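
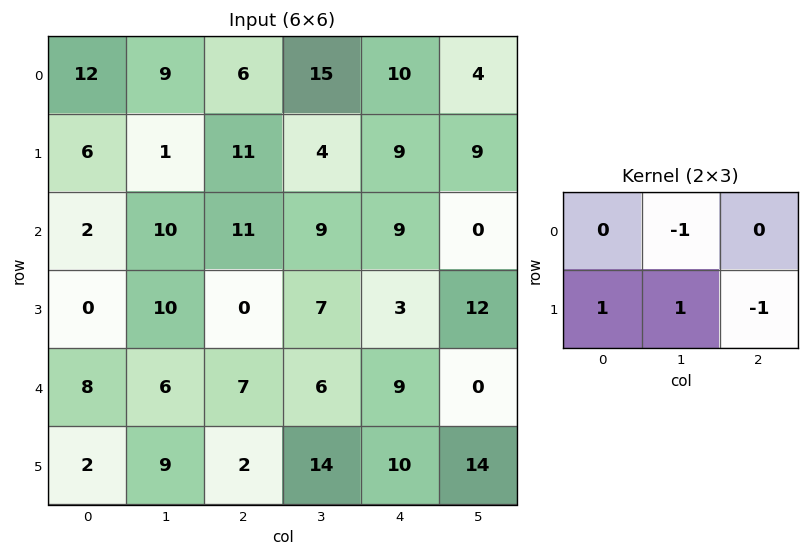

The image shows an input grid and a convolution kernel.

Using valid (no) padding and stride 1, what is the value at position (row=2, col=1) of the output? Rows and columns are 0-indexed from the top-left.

The receptive field on the input at this output position is [10 11 9 / 10 0 7]. Elementwise product with the kernel and sum: 11·-1 + 10·1 + 0·1 + 7·-1.

-8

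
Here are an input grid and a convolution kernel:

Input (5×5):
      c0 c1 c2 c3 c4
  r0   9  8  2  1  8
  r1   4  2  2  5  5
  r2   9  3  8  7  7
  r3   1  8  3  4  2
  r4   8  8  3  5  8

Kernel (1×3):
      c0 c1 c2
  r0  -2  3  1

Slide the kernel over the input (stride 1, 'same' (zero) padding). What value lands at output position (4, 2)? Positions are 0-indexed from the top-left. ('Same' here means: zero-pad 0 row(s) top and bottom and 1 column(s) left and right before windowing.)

-2

The receptive field on the zero-padded input at this output position is [8 3 5]. Elementwise product with the kernel and sum: 8·-2 + 3·3 + 5·1.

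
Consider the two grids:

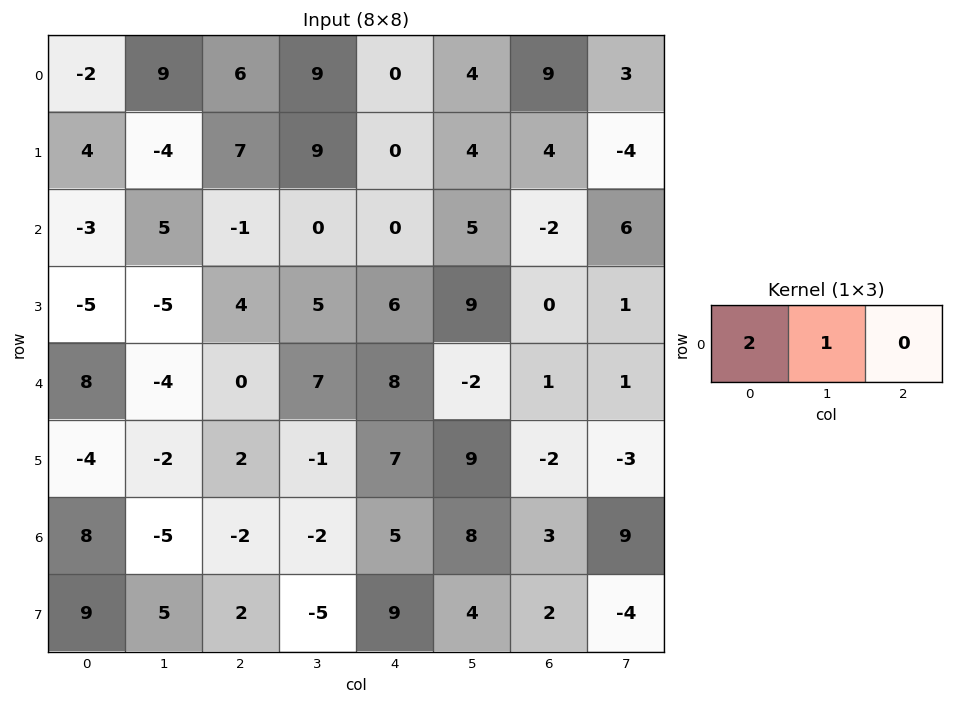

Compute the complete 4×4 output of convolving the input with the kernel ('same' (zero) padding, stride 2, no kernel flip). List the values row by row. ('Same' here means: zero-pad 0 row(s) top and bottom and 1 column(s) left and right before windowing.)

-2 24 18 17
-3 9 0 8
8 -8 22 -3
8 -12 1 19

Output[0,0]: The receptive field on the zero-padded input at this output position is [0 -2 9]. Elementwise product with the kernel and sum: 0·2 + -2·1.
Output[0,1]: The receptive field on the zero-padded input at this output position is [9 6 9]. Elementwise product with the kernel and sum: 9·2 + 6·1.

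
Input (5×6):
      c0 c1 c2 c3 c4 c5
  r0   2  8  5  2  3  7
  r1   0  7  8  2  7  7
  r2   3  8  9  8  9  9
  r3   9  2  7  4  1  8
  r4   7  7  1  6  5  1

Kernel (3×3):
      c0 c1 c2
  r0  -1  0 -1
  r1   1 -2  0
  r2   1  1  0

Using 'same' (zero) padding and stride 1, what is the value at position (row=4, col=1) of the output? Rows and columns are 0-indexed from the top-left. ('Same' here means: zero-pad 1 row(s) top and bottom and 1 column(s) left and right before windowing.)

-23

The receptive field on the zero-padded input at this output position is [9 2 7 / 7 7 1 / 0 0 0]. Elementwise product with the kernel and sum: 9·-1 + 7·-1 + 7·1 + 7·-2 + 0·1 + 0·1.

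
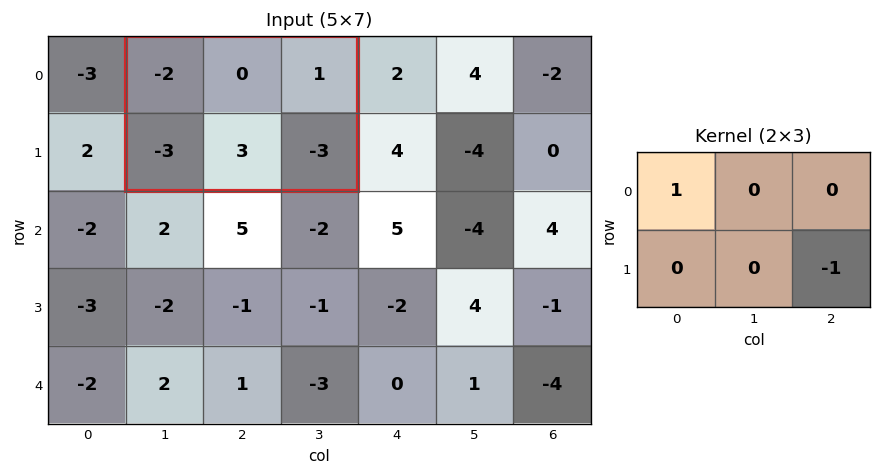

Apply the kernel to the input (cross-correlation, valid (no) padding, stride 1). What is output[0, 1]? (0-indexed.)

The receptive field on the input at this output position is [-2 0 1 / -3 3 -3]. Elementwise product with the kernel and sum: -2·1 + -3·-1.

1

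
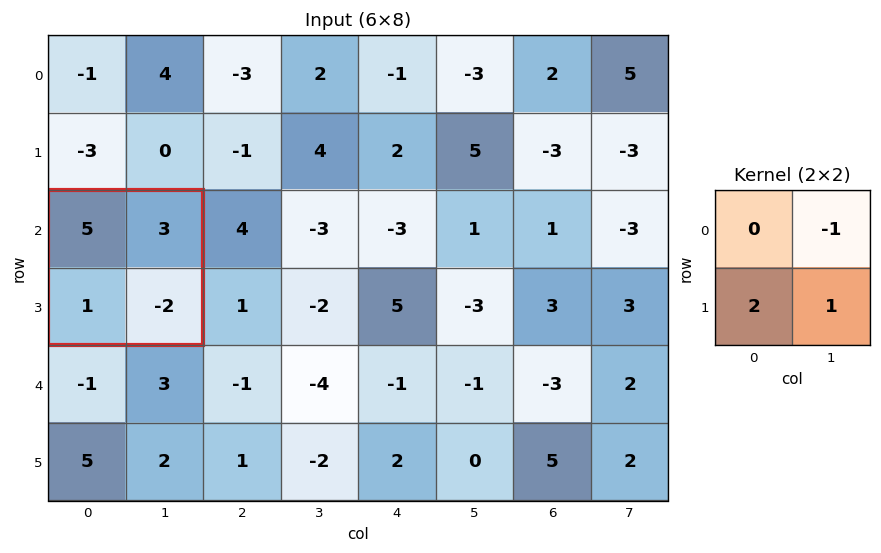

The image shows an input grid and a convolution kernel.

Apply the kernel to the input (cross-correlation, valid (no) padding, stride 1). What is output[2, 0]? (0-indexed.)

The receptive field on the input at this output position is [5 3 / 1 -2]. Elementwise product with the kernel and sum: 3·-1 + 1·2 + -2·1.

-3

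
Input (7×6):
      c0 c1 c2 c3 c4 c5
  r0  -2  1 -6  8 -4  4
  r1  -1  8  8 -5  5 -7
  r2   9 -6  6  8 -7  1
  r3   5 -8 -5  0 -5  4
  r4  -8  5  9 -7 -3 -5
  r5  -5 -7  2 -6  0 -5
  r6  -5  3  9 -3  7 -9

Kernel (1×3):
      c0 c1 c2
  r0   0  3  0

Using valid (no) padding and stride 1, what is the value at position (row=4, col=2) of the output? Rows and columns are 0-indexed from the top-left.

The receptive field on the input at this output position is [9 -7 -3]. Elementwise product with the kernel and sum: -7·3.

-21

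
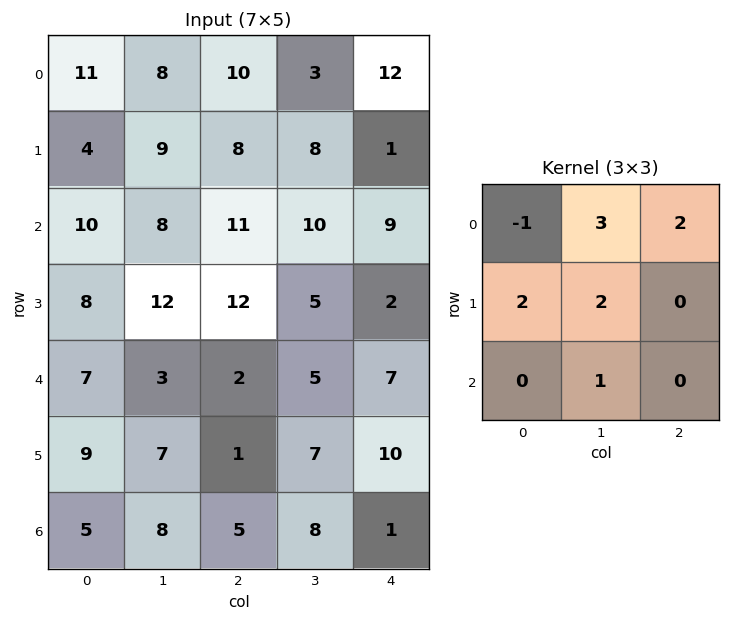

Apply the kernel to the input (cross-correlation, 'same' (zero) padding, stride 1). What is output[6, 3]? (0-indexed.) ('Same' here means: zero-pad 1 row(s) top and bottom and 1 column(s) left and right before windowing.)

66

The receptive field on the zero-padded input at this output position is [1 7 10 / 5 8 1 / 0 0 0]. Elementwise product with the kernel and sum: 1·-1 + 7·3 + 10·2 + 5·2 + 8·2 + 0·1.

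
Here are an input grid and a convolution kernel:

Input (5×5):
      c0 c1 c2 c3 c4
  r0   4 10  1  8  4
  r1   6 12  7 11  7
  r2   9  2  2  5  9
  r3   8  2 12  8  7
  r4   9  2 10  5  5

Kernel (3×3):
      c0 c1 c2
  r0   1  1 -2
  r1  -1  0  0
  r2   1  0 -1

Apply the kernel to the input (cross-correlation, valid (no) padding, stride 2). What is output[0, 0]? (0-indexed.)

13

The receptive field on the input at this output position is [4 10 1 / 6 12 7 / 9 2 2]. Elementwise product with the kernel and sum: 4·1 + 10·1 + 1·-2 + 6·-1 + 9·1 + 2·-1.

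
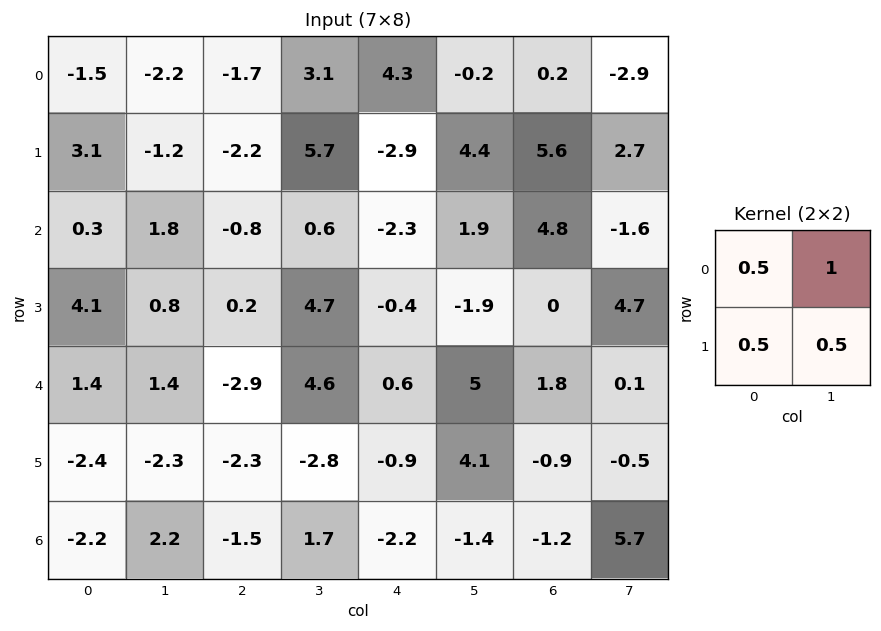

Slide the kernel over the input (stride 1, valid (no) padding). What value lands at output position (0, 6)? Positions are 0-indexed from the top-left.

1.35

The receptive field on the input at this output position is [0.2 -2.9 / 5.6 2.7]. Elementwise product with the kernel and sum: 0.2·0.5 + -2.9·1 + 5.6·0.5 + 2.7·0.5.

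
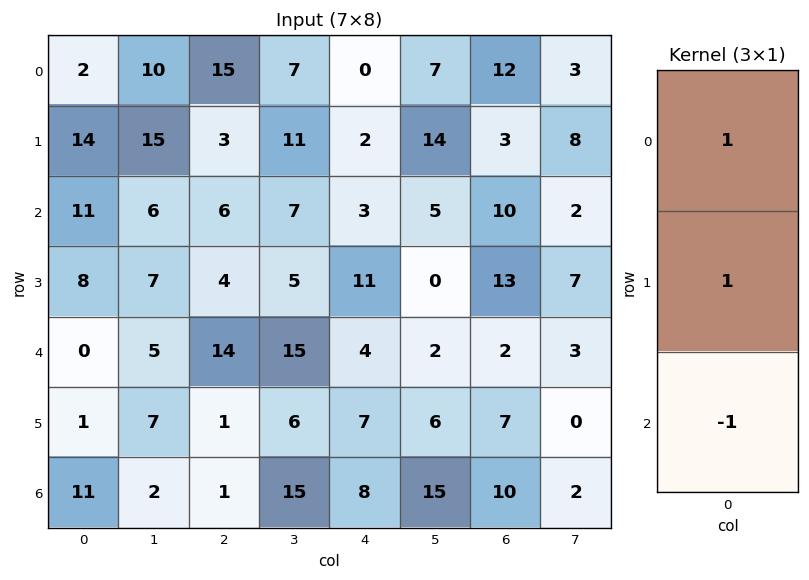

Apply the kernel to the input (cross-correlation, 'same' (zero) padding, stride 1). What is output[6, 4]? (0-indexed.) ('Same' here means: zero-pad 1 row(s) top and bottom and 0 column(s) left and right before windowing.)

15

The receptive field on the zero-padded input at this output position is [7 / 8 / 0]. Elementwise product with the kernel and sum: 7·1 + 8·1 + 0·-1.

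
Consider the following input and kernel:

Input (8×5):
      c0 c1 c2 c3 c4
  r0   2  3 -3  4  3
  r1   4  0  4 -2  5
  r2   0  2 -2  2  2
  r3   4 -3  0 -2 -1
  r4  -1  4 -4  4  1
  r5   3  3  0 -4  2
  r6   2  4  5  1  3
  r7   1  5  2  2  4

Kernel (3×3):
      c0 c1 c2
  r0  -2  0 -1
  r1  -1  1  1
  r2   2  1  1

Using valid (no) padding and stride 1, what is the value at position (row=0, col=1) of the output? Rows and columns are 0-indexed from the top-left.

The receptive field on the input at this output position is [3 -3 4 / 0 4 -2 / 2 -2 2]. Elementwise product with the kernel and sum: 3·-2 + 4·-1 + 0·-1 + 4·1 + -2·1 + 2·2 + -2·1 + 2·1.

-4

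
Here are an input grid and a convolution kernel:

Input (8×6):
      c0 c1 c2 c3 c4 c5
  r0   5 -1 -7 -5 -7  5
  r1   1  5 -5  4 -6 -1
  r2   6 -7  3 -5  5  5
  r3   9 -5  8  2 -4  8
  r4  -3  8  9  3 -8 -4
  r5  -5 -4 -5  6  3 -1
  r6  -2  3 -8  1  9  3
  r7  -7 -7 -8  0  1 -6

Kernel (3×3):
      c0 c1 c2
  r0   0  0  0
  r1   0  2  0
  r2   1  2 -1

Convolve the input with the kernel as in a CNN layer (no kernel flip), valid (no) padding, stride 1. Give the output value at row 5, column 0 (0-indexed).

-7

The receptive field on the input at this output position is [-5 -4 -5 / -2 3 -8 / -7 -7 -8]. Elementwise product with the kernel and sum: 3·2 + -7·1 + -7·2 + -8·-1.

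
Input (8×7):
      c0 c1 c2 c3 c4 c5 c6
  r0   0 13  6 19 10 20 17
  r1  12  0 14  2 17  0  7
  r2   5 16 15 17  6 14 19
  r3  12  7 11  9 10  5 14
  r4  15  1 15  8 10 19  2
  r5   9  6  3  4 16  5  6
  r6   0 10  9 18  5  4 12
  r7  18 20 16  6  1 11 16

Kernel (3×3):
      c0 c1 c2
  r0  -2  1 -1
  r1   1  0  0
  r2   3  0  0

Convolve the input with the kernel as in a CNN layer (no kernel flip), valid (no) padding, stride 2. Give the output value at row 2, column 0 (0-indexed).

-35

The receptive field on the input at this output position is [15 1 15 / 9 6 3 / 0 10 9]. Elementwise product with the kernel and sum: 15·-2 + 1·1 + 15·-1 + 9·1 + 0·3.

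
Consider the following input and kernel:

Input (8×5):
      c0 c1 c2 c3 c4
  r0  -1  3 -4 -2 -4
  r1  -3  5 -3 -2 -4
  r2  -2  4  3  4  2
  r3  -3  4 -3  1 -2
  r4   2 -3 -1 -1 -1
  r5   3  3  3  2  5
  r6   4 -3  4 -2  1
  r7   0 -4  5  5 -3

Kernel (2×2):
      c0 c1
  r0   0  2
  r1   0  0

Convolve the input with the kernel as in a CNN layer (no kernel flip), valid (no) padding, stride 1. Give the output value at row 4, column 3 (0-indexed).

The receptive field on the input at this output position is [-1 -1 / 2 5]. Elementwise product with the kernel and sum: -1·2.

-2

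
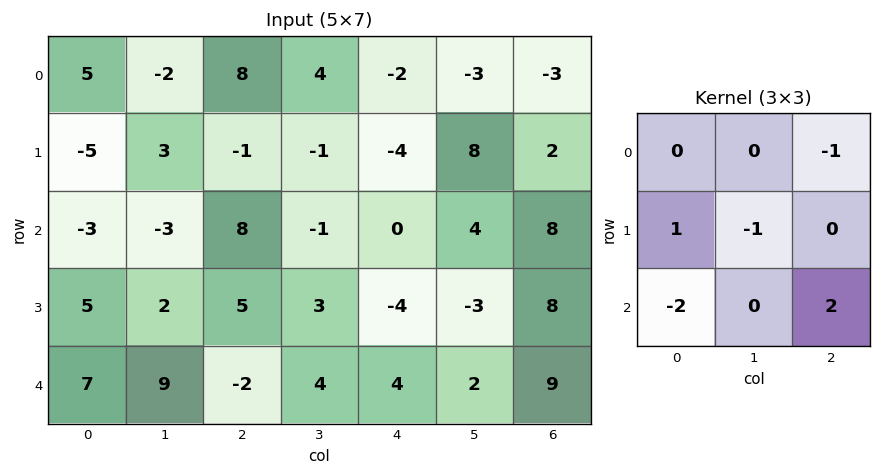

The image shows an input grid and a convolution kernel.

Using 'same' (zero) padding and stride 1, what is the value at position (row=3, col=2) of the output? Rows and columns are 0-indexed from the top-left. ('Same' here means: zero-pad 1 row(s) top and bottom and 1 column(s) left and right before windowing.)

The receptive field on the zero-padded input at this output position is [-3 8 -1 / 2 5 3 / 9 -2 4]. Elementwise product with the kernel and sum: -1·-1 + 2·1 + 5·-1 + 9·-2 + 4·2.

-12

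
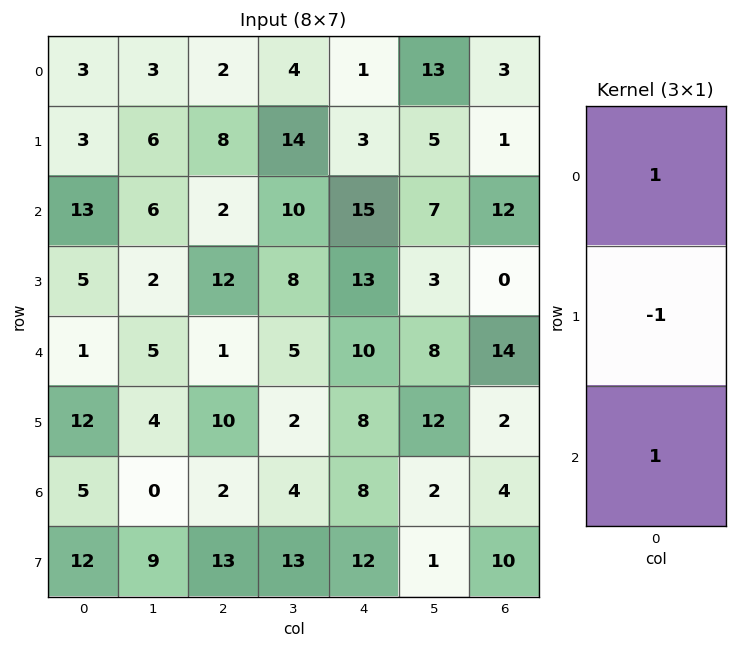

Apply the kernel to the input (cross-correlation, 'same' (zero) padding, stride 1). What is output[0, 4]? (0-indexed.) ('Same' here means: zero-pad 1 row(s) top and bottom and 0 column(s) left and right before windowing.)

2

The receptive field on the zero-padded input at this output position is [0 / 1 / 3]. Elementwise product with the kernel and sum: 0·1 + 1·-1 + 3·1.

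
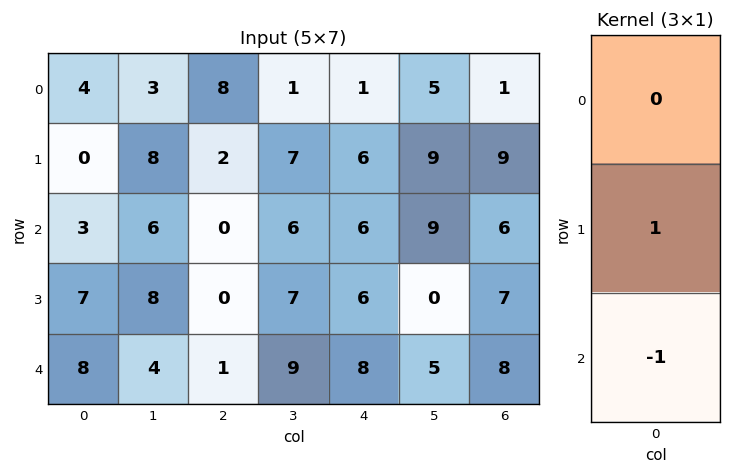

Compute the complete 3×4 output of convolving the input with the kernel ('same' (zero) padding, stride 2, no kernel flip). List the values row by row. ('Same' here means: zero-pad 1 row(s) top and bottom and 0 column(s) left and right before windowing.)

4 6 -5 -8
-4 0 0 -1
8 1 8 8

Output[0,0]: The receptive field on the zero-padded input at this output position is [0 / 4 / 0]. Elementwise product with the kernel and sum: 4·1 + 0·-1.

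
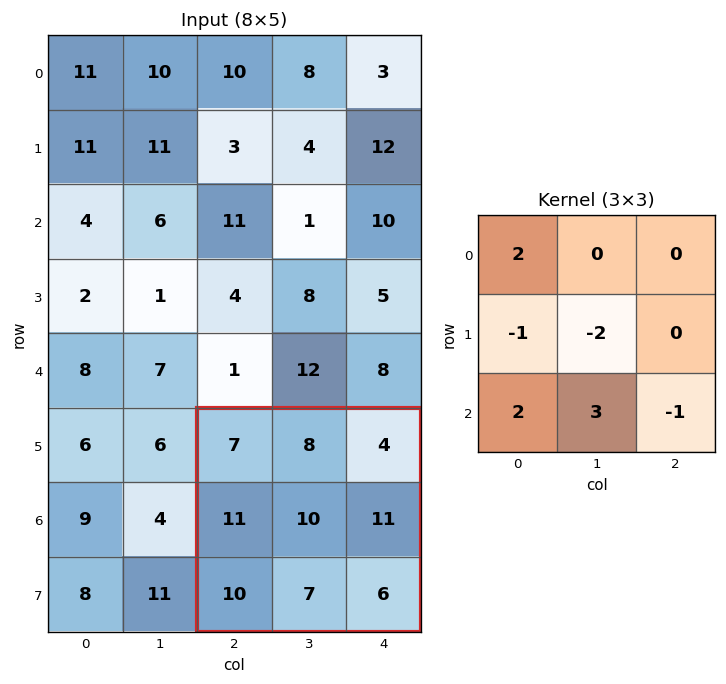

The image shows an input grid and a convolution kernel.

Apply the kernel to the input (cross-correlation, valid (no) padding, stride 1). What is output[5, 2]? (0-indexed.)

The receptive field on the input at this output position is [7 8 4 / 11 10 11 / 10 7 6]. Elementwise product with the kernel and sum: 7·2 + 11·-1 + 10·-2 + 10·2 + 7·3 + 6·-1.

18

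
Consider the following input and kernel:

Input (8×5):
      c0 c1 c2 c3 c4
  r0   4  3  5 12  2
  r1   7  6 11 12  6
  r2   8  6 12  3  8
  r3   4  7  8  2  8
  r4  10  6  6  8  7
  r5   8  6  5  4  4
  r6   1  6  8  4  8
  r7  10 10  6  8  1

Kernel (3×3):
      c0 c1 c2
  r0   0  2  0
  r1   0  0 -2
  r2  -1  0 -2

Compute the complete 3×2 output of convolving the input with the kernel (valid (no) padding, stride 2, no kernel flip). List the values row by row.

-48 -16
-26 -30
-15 -16

Output[0,0]: The receptive field on the input at this output position is [4 3 5 / 7 6 11 / 8 6 12]. Elementwise product with the kernel and sum: 3·2 + 11·-2 + 8·-1 + 12·-2.
Output[0,1]: The receptive field on the input at this output position is [5 12 2 / 11 12 6 / 12 3 8]. Elementwise product with the kernel and sum: 12·2 + 6·-2 + 12·-1 + 8·-2.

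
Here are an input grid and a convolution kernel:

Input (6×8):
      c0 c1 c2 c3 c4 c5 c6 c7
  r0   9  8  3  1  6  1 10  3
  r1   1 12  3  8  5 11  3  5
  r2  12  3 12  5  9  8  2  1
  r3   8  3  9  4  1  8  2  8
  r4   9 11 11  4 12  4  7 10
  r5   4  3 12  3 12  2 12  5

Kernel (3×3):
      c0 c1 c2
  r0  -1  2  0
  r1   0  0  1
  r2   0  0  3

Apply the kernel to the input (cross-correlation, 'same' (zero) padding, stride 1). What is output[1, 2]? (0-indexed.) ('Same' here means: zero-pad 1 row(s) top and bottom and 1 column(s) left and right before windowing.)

21

The receptive field on the zero-padded input at this output position is [8 3 1 / 12 3 8 / 3 12 5]. Elementwise product with the kernel and sum: 8·-1 + 3·2 + 8·1 + 5·3.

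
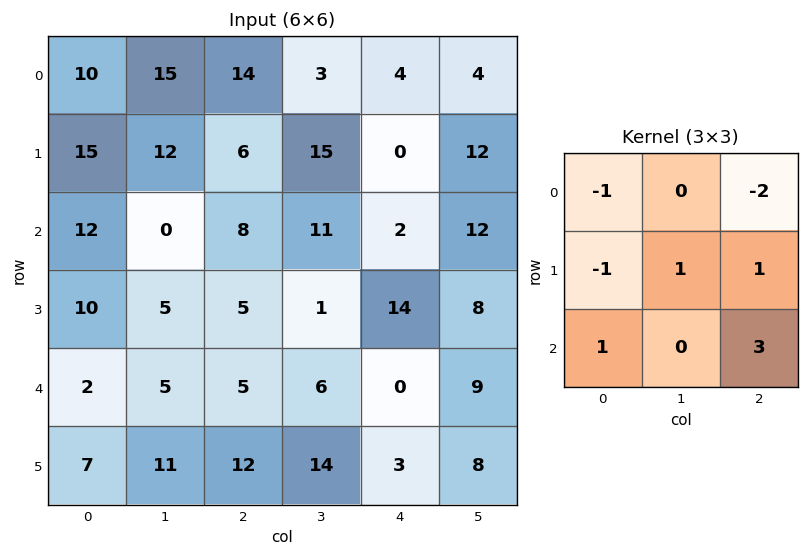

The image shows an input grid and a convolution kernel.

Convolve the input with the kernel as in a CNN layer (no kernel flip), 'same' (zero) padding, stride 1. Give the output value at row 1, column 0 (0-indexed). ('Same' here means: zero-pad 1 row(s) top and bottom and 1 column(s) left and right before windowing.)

-3

The receptive field on the zero-padded input at this output position is [0 10 15 / 0 15 12 / 0 12 0]. Elementwise product with the kernel and sum: 0·-1 + 15·-2 + 0·-1 + 15·1 + 12·1 + 0·1 + 0·3.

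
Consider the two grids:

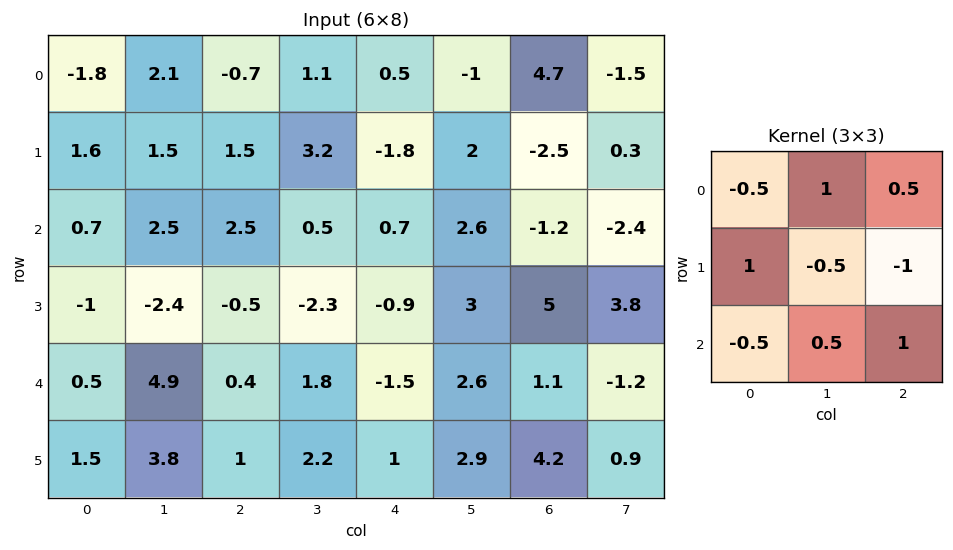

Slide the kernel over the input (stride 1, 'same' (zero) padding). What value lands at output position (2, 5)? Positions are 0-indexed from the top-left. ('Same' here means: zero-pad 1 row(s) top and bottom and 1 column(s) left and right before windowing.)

9.2

The receptive field on the zero-padded input at this output position is [-1.8 2 -2.5 / 0.7 2.6 -1.2 / -0.9 3 5]. Elementwise product with the kernel and sum: -1.8·-0.5 + 2·1 + -2.5·0.5 + 0.7·1 + 2.6·-0.5 + -1.2·-1 + -0.9·-0.5 + 3·0.5 + 5·1.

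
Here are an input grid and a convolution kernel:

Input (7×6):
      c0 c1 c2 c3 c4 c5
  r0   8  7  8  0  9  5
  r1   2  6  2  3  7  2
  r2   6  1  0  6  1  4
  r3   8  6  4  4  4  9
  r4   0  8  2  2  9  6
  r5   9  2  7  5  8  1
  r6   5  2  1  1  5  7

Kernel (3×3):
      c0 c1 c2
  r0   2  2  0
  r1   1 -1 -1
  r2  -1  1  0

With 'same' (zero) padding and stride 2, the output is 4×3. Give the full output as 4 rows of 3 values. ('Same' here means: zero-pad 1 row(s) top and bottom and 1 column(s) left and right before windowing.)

Output[0,0]: The receptive field on the zero-padded input at this output position is [0 0 0 / 0 8 7 / 0 2 6]. Elementwise product with the kernel and sum: 0·2 + 0·2 + 0·1 + 8·-1 + 7·-1 + 0·-1 + 2·1.

-13 -5 -10
5 9 21
17 29 6
11 18 15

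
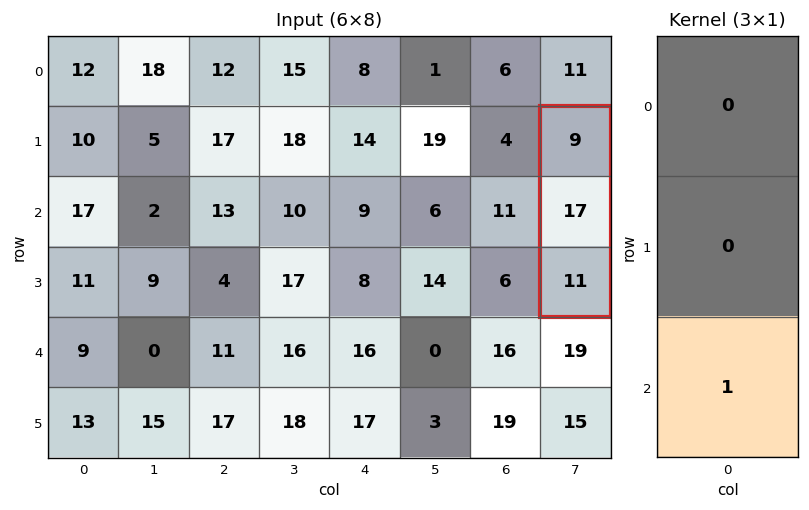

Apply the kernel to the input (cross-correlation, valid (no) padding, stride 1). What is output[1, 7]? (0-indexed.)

The receptive field on the input at this output position is [9 / 17 / 11]. Elementwise product with the kernel and sum: 11·1.

11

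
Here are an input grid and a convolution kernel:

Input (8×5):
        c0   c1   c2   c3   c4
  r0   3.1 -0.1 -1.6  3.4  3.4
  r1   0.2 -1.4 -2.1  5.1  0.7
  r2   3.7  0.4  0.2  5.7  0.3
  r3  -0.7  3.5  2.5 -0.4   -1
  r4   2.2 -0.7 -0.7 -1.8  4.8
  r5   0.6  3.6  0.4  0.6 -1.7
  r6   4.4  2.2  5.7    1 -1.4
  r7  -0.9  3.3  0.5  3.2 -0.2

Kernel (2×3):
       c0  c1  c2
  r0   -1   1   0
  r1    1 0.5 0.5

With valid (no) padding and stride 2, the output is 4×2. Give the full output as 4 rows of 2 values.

Output[0,0]: The receptive field on the input at this output position is [3.1 -0.1 -1.6 / 0.2 -1.4 -2.1]. Elementwise product with the kernel and sum: 3.1·-1 + -0.1·1 + 0.2·1 + -1.4·0.5 + -2.1·0.5.

-4.75 5.8
-1 7.3
-0.3 -1.25
-1.2 -2.7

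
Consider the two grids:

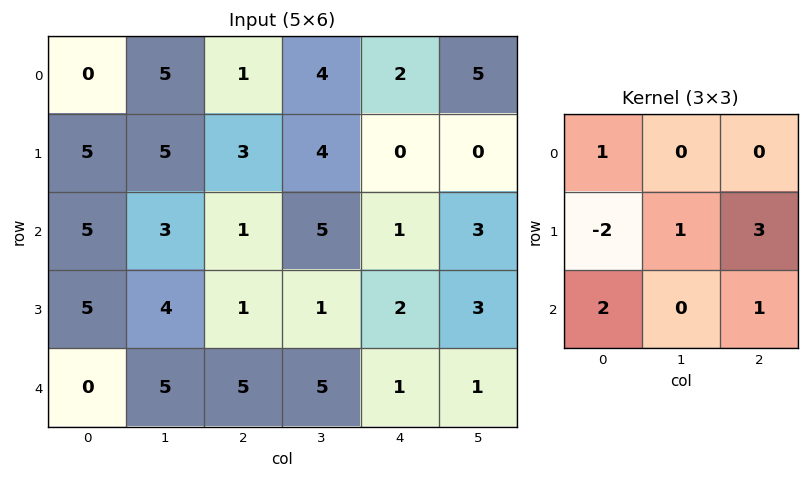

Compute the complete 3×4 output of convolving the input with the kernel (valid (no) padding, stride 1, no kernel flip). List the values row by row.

15 21 2 9
12 24 13 9
7 14 17 25

Output[0,0]: The receptive field on the input at this output position is [0 5 1 / 5 5 3 / 5 3 1]. Elementwise product with the kernel and sum: 0·1 + 5·-2 + 5·1 + 3·3 + 5·2 + 1·1.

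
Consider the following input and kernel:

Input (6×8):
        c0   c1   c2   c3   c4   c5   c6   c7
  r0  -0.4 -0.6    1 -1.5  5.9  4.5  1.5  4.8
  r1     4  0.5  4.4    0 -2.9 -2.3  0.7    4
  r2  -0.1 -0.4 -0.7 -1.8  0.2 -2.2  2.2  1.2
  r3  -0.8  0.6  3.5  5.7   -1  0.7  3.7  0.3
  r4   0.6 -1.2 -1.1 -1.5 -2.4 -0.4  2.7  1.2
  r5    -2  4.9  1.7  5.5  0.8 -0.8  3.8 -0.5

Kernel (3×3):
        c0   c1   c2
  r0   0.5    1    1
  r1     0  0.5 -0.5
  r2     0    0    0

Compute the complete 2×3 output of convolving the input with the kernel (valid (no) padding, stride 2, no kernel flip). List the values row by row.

-1.75 6.35 7.45
-2.6 1.4 -1.4

Output[0,0]: The receptive field on the input at this output position is [-0.4 -0.6 1 / 4 0.5 4.4 / -0.1 -0.4 -0.7]. Elementwise product with the kernel and sum: -0.4·0.5 + -0.6·1 + 1·1 + 0.5·0.5 + 4.4·-0.5.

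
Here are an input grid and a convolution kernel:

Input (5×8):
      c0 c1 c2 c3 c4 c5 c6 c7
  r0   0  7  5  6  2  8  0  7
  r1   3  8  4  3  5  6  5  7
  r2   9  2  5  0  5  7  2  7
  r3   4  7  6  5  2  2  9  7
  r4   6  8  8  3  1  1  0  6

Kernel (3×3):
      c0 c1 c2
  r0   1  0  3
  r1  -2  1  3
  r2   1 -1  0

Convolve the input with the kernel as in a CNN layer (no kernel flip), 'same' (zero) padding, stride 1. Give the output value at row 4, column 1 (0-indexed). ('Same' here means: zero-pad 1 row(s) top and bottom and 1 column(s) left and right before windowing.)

The receptive field on the zero-padded input at this output position is [4 7 6 / 6 8 8 / 0 0 0]. Elementwise product with the kernel and sum: 4·1 + 6·3 + 6·-2 + 8·1 + 8·3 + 0·1 + 0·-1.

42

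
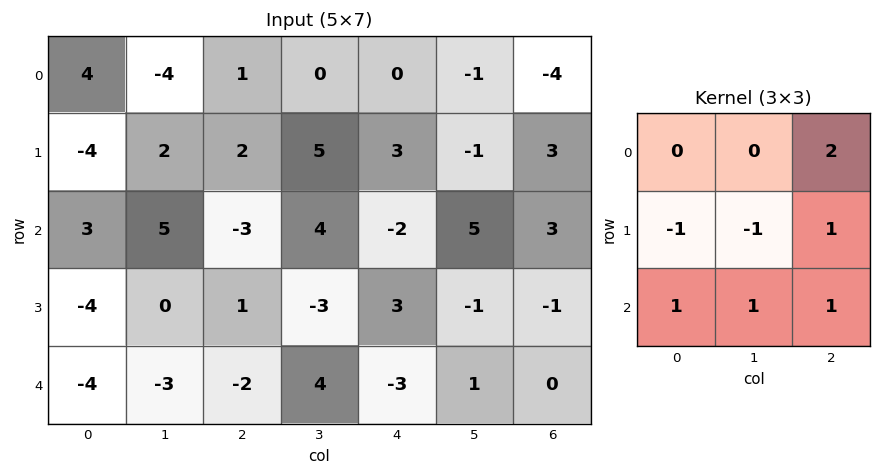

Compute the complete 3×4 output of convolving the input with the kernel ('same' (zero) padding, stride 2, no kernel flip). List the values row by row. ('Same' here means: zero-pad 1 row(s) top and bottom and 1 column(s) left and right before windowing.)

-10 12 6 7
2 10 0 -10
1 3 -2 -1

Output[0,0]: The receptive field on the zero-padded input at this output position is [0 0 0 / 0 4 -4 / 0 -4 2]. Elementwise product with the kernel and sum: 0·2 + 0·-1 + 4·-1 + -4·1 + 0·1 + -4·1 + 2·1.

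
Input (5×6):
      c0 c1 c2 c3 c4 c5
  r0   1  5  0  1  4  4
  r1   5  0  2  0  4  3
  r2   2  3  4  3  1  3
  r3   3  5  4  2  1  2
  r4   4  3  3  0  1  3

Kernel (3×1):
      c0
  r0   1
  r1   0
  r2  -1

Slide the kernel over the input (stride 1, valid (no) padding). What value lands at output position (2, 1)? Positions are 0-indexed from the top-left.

The receptive field on the input at this output position is [3 / 5 / 3]. Elementwise product with the kernel and sum: 3·1 + 3·-1.

0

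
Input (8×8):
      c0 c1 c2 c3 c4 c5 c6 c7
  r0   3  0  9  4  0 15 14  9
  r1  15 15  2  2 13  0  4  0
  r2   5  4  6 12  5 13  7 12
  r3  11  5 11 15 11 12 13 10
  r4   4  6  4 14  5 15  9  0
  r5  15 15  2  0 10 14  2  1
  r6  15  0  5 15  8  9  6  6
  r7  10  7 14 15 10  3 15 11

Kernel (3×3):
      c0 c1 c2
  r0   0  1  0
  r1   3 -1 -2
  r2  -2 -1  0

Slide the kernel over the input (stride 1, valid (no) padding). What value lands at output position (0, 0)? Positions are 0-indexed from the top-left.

12

The receptive field on the input at this output position is [3 0 9 / 15 15 2 / 5 4 6]. Elementwise product with the kernel and sum: 0·1 + 15·3 + 15·-1 + 2·-2 + 5·-2 + 4·-1.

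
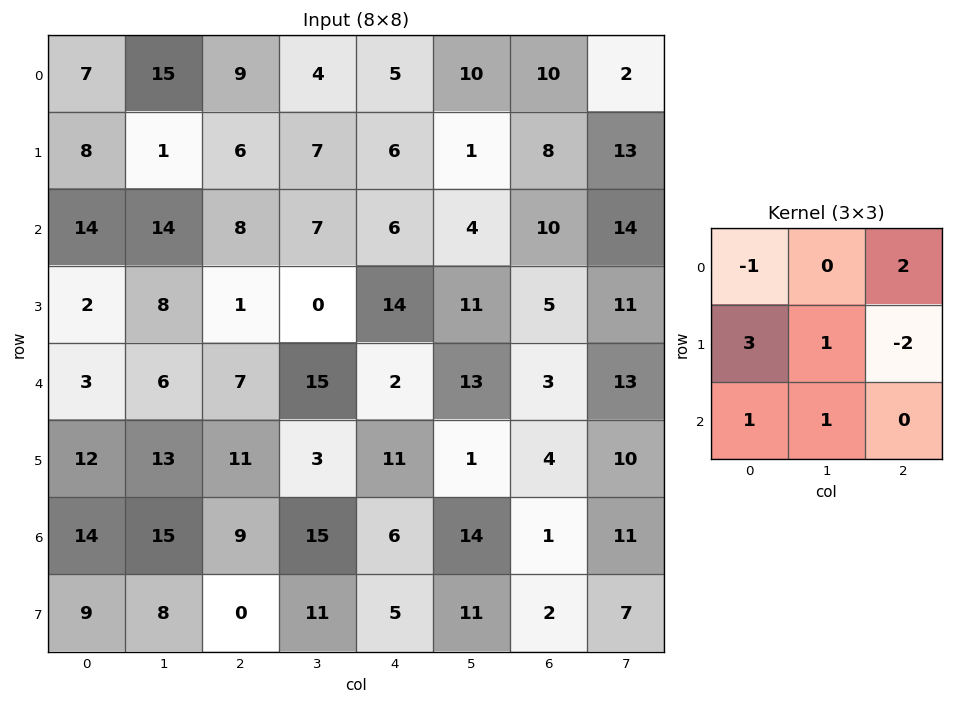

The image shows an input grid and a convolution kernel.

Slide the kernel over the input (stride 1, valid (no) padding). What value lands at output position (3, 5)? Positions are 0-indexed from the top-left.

32

The receptive field on the input at this output position is [11 5 11 / 13 3 13 / 1 4 10]. Elementwise product with the kernel and sum: 11·-1 + 11·2 + 13·3 + 3·1 + 13·-2 + 1·1 + 4·1.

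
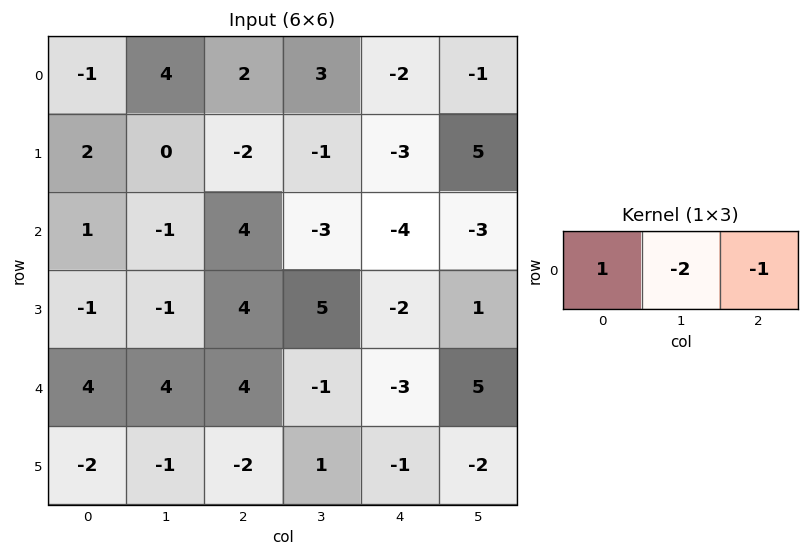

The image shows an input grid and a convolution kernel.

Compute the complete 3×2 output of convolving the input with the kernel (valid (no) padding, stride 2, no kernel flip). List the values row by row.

Output[0,0]: The receptive field on the input at this output position is [-1 4 2]. Elementwise product with the kernel and sum: -1·1 + 4·-2 + 2·-1.

-11 -2
-1 14
-8 9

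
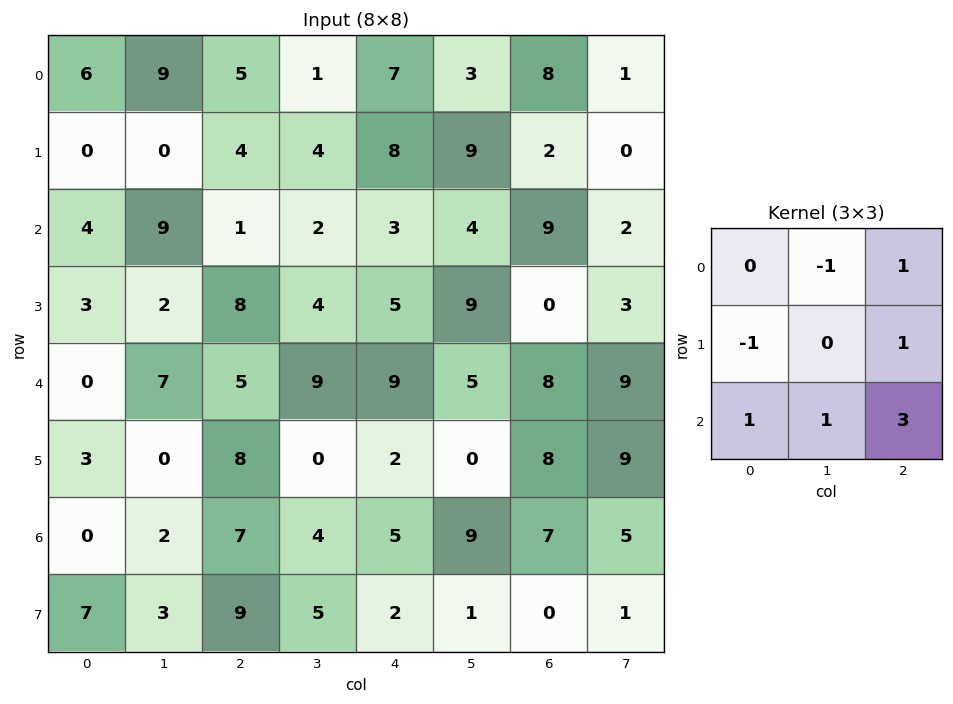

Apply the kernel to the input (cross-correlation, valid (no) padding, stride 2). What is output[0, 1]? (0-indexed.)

The receptive field on the input at this output position is [5 1 7 / 4 4 8 / 1 2 3]. Elementwise product with the kernel and sum: 1·-1 + 7·1 + 4·-1 + 8·1 + 1·1 + 2·1 + 3·3.

22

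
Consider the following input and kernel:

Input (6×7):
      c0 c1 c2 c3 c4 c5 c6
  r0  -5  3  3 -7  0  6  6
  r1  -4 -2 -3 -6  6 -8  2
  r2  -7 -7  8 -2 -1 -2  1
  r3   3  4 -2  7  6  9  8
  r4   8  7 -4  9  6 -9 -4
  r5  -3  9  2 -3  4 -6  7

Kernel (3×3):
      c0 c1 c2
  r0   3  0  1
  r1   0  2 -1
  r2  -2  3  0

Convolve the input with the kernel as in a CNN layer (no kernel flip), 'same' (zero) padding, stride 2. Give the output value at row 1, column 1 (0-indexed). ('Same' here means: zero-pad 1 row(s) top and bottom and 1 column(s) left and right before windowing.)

-8

The receptive field on the zero-padded input at this output position is [-2 -3 -6 / -7 8 -2 / 4 -2 7]. Elementwise product with the kernel and sum: -2·3 + -6·1 + 8·2 + -2·-1 + 4·-2 + -2·3.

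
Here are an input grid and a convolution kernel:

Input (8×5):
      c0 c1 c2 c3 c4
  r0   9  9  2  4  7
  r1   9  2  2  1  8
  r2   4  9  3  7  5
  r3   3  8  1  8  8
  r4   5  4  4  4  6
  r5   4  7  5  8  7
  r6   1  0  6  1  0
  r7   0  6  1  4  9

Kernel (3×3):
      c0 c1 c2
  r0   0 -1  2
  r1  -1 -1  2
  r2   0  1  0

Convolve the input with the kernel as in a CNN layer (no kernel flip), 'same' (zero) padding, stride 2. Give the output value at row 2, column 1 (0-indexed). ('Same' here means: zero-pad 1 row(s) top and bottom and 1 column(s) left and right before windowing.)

20

The receptive field on the zero-padded input at this output position is [8 1 8 / 4 4 4 / 7 5 8]. Elementwise product with the kernel and sum: 1·-1 + 8·2 + 4·-1 + 4·-1 + 4·2 + 5·1.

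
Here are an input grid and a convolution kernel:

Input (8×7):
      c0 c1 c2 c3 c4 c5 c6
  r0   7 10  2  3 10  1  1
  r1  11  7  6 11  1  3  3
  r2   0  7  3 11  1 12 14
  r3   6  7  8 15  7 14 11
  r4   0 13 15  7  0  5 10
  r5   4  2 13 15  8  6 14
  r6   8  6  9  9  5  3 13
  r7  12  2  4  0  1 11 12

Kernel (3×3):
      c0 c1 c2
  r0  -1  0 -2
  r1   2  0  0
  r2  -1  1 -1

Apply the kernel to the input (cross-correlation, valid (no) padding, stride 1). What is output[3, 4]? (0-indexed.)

The receptive field on the input at this output position is [7 14 11 / 0 5 10 / 8 6 14]. Elementwise product with the kernel and sum: 7·-1 + 11·-2 + 0·2 + 8·-1 + 6·1 + 14·-1.

-45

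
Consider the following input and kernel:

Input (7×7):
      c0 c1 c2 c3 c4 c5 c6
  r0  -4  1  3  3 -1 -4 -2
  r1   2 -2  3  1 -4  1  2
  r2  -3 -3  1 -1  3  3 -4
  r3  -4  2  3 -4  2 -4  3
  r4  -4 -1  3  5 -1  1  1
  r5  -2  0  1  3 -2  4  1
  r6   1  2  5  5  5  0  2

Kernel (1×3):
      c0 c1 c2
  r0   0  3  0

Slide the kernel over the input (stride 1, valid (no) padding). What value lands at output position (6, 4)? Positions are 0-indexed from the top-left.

The receptive field on the input at this output position is [5 0 2]. Elementwise product with the kernel and sum: 0·3.

0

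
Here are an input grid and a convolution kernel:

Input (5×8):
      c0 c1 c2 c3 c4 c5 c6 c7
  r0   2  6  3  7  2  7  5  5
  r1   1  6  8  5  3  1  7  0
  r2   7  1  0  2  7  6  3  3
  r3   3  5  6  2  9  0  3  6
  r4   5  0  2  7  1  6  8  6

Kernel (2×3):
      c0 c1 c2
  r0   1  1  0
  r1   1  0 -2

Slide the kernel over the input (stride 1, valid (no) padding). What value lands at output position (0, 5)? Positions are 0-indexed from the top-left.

13

The receptive field on the input at this output position is [7 5 5 / 1 7 0]. Elementwise product with the kernel and sum: 7·1 + 5·1 + 1·1 + 0·-2.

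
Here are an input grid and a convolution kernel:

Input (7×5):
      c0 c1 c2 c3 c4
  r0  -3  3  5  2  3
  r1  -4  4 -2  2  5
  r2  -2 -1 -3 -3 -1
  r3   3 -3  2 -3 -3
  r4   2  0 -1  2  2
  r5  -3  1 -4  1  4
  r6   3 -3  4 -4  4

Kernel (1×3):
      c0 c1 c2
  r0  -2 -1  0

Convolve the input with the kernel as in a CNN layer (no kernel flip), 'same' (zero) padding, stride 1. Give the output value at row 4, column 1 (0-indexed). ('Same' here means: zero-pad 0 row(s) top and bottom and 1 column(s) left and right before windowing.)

-4

The receptive field on the zero-padded input at this output position is [2 0 -1]. Elementwise product with the kernel and sum: 2·-2 + 0·-1.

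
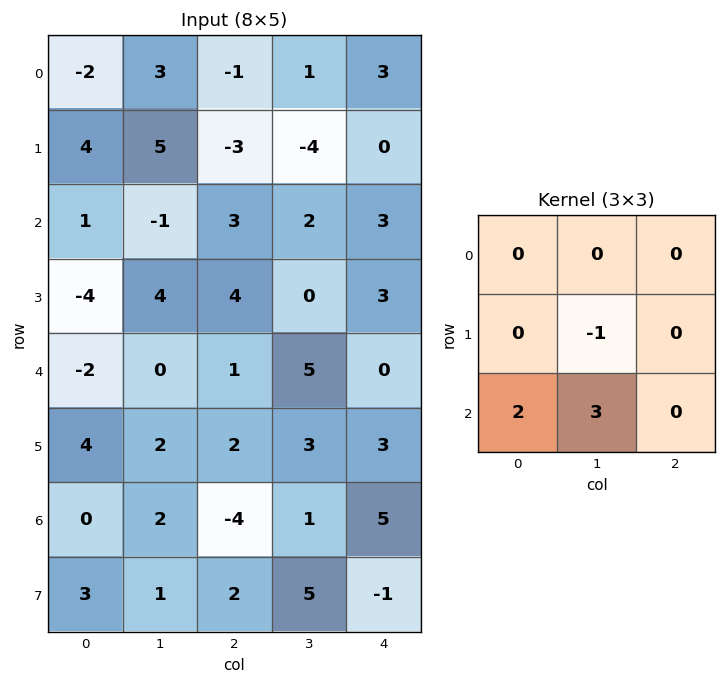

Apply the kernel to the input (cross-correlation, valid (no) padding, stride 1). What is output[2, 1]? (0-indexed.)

-1

The receptive field on the input at this output position is [-1 3 2 / 4 4 0 / 0 1 5]. Elementwise product with the kernel and sum: 4·-1 + 0·2 + 1·3.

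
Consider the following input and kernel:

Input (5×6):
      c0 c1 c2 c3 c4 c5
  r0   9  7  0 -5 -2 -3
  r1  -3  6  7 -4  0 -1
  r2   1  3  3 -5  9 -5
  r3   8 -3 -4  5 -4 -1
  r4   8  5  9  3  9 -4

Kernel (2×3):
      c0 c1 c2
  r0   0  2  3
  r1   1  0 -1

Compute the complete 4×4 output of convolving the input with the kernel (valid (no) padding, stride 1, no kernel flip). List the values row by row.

4 -5 -9 -16
31 10 -14 -3
27 -17 17 9
-19 9 -2 -4

Output[0,0]: The receptive field on the input at this output position is [9 7 0 / -3 6 7]. Elementwise product with the kernel and sum: 7·2 + 0·3 + -3·1 + 7·-1.
Output[0,1]: The receptive field on the input at this output position is [7 0 -5 / 6 7 -4]. Elementwise product with the kernel and sum: 0·2 + -5·3 + 6·1 + -4·-1.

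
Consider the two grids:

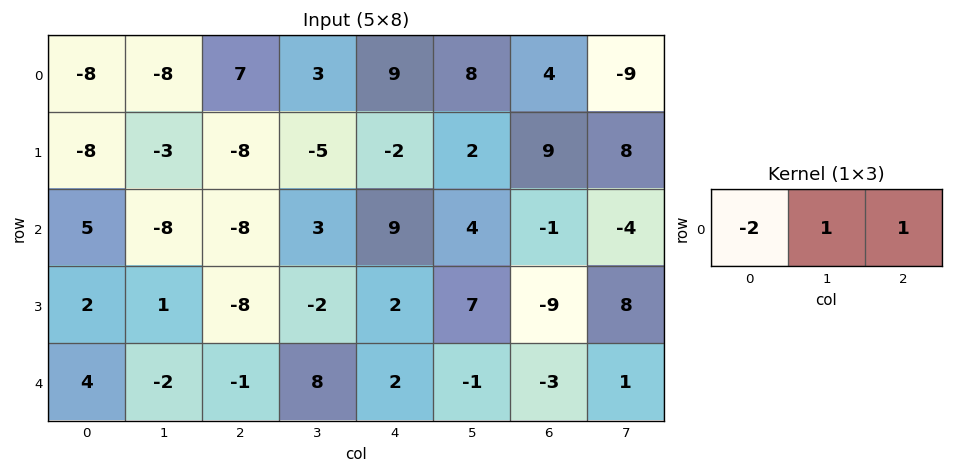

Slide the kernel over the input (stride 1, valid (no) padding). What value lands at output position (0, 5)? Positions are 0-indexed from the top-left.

The receptive field on the input at this output position is [8 4 -9]. Elementwise product with the kernel and sum: 8·-2 + 4·1 + -9·1.

-21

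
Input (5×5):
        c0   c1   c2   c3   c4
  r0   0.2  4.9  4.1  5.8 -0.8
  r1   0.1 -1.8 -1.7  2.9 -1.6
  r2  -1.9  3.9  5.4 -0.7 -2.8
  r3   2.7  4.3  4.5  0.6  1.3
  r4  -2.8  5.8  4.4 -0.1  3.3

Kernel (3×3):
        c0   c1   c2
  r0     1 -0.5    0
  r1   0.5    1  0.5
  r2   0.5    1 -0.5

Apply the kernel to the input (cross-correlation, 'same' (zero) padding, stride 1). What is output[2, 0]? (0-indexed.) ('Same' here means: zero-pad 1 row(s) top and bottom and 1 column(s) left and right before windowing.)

The receptive field on the zero-padded input at this output position is [0 0.1 -1.8 / 0 -1.9 3.9 / 0 2.7 4.3]. Elementwise product with the kernel and sum: 0·1 + 0.1·-0.5 + 0·0.5 + -1.9·1 + 3.9·0.5 + 0·0.5 + 2.7·1 + 4.3·-0.5.

0.55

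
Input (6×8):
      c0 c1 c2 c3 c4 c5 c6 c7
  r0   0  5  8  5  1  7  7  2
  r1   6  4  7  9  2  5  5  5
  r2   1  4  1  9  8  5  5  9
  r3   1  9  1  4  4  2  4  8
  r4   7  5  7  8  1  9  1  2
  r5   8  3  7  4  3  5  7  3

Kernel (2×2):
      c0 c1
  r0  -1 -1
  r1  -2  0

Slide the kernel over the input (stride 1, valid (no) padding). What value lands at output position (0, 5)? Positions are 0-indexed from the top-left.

-24

The receptive field on the input at this output position is [7 7 / 5 5]. Elementwise product with the kernel and sum: 7·-1 + 7·-1 + 5·-2.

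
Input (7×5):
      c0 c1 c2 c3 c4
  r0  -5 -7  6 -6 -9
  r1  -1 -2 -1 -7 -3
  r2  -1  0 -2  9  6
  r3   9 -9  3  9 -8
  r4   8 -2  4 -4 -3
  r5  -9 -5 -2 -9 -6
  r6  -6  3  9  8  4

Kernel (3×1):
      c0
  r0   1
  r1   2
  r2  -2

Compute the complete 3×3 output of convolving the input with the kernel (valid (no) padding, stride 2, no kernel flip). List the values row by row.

Output[0,0]: The receptive field on the input at this output position is [-5 / -1 / -1]. Elementwise product with the kernel and sum: -5·1 + -1·2 + -1·-2.

-5 8 -27
1 -4 -4
2 -18 -23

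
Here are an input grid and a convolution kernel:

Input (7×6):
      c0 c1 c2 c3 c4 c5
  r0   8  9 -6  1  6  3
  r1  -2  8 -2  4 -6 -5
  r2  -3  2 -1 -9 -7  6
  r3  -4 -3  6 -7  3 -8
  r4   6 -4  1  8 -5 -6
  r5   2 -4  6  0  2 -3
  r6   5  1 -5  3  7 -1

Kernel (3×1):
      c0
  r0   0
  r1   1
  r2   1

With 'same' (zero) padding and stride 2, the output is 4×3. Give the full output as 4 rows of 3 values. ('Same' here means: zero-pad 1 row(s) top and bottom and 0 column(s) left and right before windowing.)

6 -8 0
-7 5 -4
8 7 -3
5 -5 7

Output[0,0]: The receptive field on the zero-padded input at this output position is [0 / 8 / -2]. Elementwise product with the kernel and sum: 8·1 + -2·1.
Output[0,1]: The receptive field on the zero-padded input at this output position is [0 / -6 / -2]. Elementwise product with the kernel and sum: -6·1 + -2·1.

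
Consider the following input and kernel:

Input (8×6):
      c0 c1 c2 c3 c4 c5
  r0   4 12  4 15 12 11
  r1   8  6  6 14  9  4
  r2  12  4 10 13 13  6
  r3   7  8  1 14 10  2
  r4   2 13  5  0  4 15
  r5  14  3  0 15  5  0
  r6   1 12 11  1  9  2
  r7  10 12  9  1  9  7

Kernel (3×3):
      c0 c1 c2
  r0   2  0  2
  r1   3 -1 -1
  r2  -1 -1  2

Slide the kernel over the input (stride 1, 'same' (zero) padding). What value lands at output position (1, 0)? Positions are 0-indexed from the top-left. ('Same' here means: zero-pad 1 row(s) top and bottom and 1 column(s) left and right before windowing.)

6

The receptive field on the zero-padded input at this output position is [0 4 12 / 0 8 6 / 0 12 4]. Elementwise product with the kernel and sum: 0·2 + 12·2 + 0·3 + 8·-1 + 6·-1 + 0·-1 + 12·-1 + 4·2.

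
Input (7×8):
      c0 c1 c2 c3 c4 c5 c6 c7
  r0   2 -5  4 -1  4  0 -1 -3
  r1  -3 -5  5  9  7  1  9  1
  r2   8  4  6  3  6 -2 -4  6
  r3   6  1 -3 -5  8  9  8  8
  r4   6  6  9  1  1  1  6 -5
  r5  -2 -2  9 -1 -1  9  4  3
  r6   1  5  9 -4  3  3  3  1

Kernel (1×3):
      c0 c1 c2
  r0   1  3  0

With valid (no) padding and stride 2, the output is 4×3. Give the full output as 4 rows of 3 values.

-13 1 4
20 15 0
24 12 4
16 -3 12

Output[0,0]: The receptive field on the input at this output position is [2 -5 4]. Elementwise product with the kernel and sum: 2·1 + -5·3.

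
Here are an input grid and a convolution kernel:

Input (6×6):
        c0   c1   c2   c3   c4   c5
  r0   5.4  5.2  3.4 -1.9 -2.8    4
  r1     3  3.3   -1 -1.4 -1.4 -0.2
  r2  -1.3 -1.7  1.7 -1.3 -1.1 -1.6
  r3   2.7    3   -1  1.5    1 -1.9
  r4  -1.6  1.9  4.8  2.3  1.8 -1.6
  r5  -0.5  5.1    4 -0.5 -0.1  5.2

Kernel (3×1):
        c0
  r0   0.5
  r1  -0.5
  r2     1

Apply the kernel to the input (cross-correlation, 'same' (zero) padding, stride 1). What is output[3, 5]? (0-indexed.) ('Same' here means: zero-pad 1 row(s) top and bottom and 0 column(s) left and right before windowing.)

The receptive field on the zero-padded input at this output position is [-1.6 / -1.9 / -1.6]. Elementwise product with the kernel and sum: -1.6·0.5 + -1.9·-0.5 + -1.6·1.

-1.45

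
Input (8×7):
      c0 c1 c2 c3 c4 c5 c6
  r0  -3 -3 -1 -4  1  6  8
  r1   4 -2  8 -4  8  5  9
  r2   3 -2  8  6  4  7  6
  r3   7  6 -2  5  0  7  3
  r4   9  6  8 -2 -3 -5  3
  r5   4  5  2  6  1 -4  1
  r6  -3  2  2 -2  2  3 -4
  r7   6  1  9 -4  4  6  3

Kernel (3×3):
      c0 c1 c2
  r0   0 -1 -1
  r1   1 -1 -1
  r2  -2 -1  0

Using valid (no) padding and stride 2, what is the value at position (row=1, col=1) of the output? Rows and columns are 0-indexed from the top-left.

-31

The receptive field on the input at this output position is [8 6 4 / -2 5 0 / 8 -2 -3]. Elementwise product with the kernel and sum: 6·-1 + 4·-1 + -2·1 + 5·-1 + 0·-1 + 8·-2 + -2·-1.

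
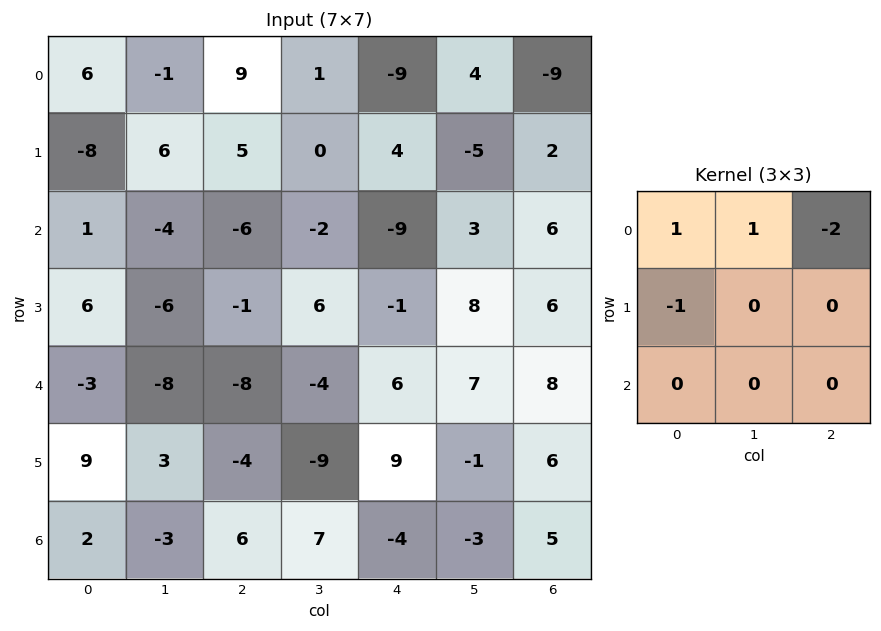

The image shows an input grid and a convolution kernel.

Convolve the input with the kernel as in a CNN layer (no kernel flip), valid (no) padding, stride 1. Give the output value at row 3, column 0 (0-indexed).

The receptive field on the input at this output position is [6 -6 -1 / -3 -8 -8 / 9 3 -4]. Elementwise product with the kernel and sum: 6·1 + -6·1 + -1·-2 + -3·-1.

5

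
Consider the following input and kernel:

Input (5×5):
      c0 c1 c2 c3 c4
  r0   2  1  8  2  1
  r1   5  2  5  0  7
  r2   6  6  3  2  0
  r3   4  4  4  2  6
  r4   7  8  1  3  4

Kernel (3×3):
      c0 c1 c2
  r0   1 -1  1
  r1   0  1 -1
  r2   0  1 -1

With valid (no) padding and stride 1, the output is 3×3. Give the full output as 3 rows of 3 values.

9 1 2
11 0 10
10 5 -4

Output[0,0]: The receptive field on the input at this output position is [2 1 8 / 5 2 5 / 6 6 3]. Elementwise product with the kernel and sum: 2·1 + 1·-1 + 8·1 + 2·1 + 5·-1 + 6·1 + 3·-1.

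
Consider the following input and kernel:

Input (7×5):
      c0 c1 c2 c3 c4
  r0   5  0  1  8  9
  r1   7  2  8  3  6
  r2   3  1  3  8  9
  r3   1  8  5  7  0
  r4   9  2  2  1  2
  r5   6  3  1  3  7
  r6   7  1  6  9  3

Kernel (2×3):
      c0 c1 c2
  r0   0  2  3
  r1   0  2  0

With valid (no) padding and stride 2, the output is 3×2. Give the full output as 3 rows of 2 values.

Output[0,0]: The receptive field on the input at this output position is [5 0 1 / 7 2 8]. Elementwise product with the kernel and sum: 0·2 + 1·3 + 2·2.

7 49
27 57
16 14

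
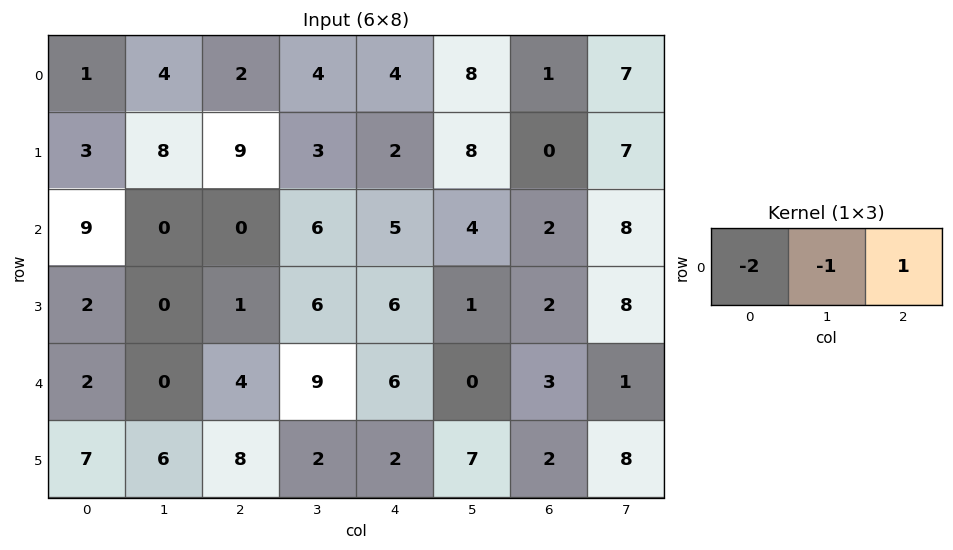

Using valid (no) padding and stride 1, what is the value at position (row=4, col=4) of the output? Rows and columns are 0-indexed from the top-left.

The receptive field on the input at this output position is [6 0 3]. Elementwise product with the kernel and sum: 6·-2 + 0·-1 + 3·1.

-9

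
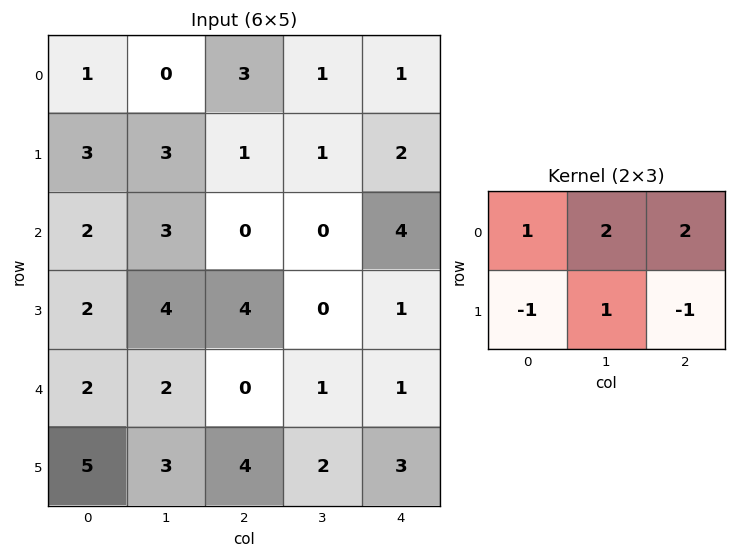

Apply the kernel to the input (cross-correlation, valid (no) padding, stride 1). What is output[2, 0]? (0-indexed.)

6

The receptive field on the input at this output position is [2 3 0 / 2 4 4]. Elementwise product with the kernel and sum: 2·1 + 3·2 + 0·2 + 2·-1 + 4·1 + 4·-1.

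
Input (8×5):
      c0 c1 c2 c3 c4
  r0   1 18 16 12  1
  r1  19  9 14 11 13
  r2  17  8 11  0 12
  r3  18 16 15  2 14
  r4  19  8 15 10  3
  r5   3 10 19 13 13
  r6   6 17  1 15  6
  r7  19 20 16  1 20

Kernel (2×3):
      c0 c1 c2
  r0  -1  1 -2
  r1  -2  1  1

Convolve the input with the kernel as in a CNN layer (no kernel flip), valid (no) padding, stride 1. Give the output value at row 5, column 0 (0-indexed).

The receptive field on the input at this output position is [3 10 19 / 6 17 1]. Elementwise product with the kernel and sum: 3·-1 + 10·1 + 19·-2 + 6·-2 + 17·1 + 1·1.

-25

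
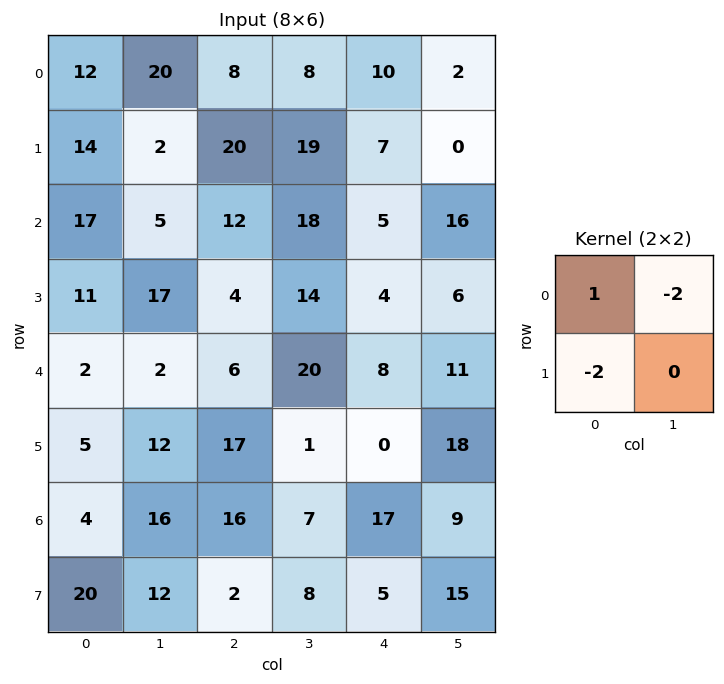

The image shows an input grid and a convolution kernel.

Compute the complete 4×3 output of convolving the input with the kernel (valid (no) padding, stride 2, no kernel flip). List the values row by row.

-56 -48 -8
-15 -32 -35
-12 -68 -14
-68 -2 -11

Output[0,0]: The receptive field on the input at this output position is [12 20 / 14 2]. Elementwise product with the kernel and sum: 12·1 + 20·-2 + 14·-2.
Output[0,1]: The receptive field on the input at this output position is [8 8 / 20 19]. Elementwise product with the kernel and sum: 8·1 + 8·-2 + 20·-2.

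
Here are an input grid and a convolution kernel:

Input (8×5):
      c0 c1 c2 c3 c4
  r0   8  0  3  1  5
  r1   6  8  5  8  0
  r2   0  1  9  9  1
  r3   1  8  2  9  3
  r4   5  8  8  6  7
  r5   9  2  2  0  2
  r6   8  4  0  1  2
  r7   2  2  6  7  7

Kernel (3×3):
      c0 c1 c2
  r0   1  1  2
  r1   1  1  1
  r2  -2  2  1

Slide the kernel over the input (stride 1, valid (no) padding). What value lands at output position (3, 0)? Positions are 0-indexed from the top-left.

The receptive field on the input at this output position is [1 8 2 / 5 8 8 / 9 2 2]. Elementwise product with the kernel and sum: 1·1 + 8·1 + 2·2 + 5·1 + 8·1 + 8·1 + 9·-2 + 2·2 + 2·1.

22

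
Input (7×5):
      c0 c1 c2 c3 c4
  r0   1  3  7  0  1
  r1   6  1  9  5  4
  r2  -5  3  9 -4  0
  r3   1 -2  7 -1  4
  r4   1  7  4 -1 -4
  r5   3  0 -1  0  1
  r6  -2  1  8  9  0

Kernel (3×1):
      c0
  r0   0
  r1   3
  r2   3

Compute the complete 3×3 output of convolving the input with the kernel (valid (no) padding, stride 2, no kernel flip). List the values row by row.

3 54 12
6 33 0
3 21 3

Output[0,0]: The receptive field on the input at this output position is [1 / 6 / -5]. Elementwise product with the kernel and sum: 6·3 + -5·3.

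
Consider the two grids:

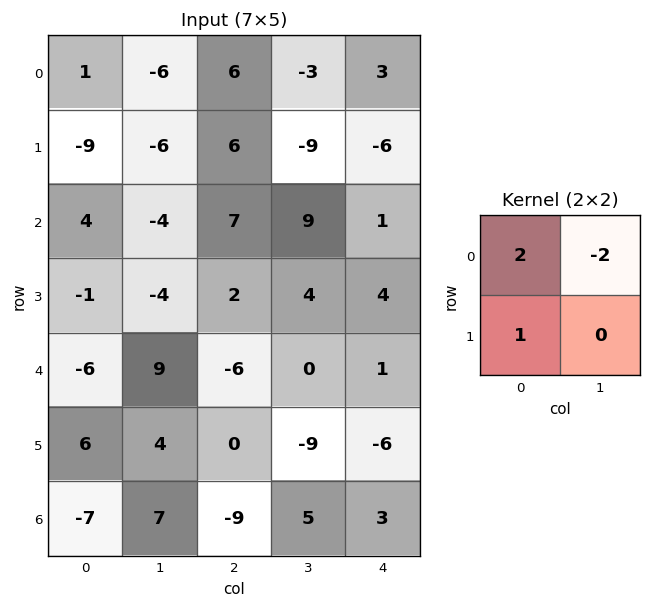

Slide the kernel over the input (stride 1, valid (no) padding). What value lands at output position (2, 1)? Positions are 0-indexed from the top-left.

The receptive field on the input at this output position is [-4 7 / -4 2]. Elementwise product with the kernel and sum: -4·2 + 7·-2 + -4·1.

-26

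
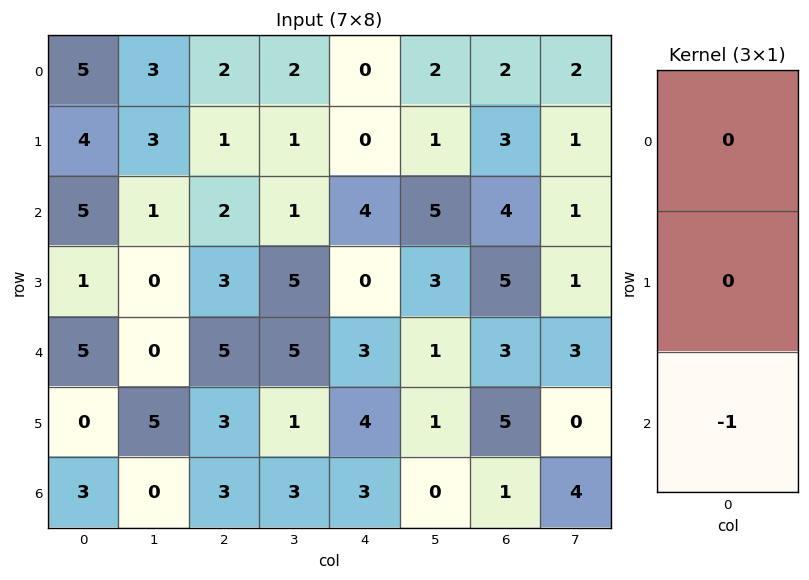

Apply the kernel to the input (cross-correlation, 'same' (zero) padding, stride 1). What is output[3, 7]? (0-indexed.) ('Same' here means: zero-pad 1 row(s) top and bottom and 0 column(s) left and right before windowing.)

The receptive field on the zero-padded input at this output position is [1 / 1 / 3]. Elementwise product with the kernel and sum: 3·-1.

-3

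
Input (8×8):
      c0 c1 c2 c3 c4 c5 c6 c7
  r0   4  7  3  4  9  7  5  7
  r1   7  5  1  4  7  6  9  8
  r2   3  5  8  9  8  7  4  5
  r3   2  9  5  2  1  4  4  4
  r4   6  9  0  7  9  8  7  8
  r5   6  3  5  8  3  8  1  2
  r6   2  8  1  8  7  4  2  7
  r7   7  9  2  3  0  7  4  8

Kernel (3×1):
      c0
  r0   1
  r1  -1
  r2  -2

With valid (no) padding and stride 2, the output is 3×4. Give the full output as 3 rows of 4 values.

Output[0,0]: The receptive field on the input at this output position is [4 / 7 / 3]. Elementwise product with the kernel and sum: 4·1 + 7·-1 + 3·-2.
Output[0,1]: The receptive field on the input at this output position is [3 / 1 / 8]. Elementwise product with the kernel and sum: 3·1 + 1·-1 + 8·-2.

-9 -14 -14 -12
-11 3 -11 -14
-4 -7 -8 2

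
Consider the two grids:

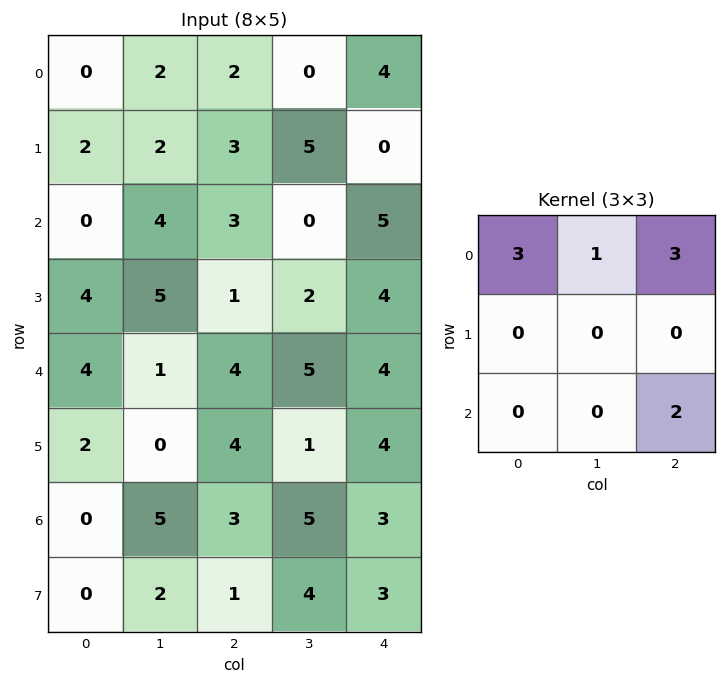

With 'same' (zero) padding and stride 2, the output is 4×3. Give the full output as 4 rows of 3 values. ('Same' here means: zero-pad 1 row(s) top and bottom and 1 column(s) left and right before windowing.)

Output[0,0]: The receptive field on the zero-padded input at this output position is [0 0 0 / 0 0 2 / 0 2 2]. Elementwise product with the kernel and sum: 0·3 + 0·1 + 0·3 + 2·2.

4 10 0
18 28 15
19 24 10
6 15 7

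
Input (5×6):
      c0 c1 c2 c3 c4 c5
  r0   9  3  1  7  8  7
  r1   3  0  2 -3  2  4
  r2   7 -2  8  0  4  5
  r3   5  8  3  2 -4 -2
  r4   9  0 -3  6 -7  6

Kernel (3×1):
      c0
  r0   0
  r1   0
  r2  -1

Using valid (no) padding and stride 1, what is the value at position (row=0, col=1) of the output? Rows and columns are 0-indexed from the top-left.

2

The receptive field on the input at this output position is [3 / 0 / -2]. Elementwise product with the kernel and sum: -2·-1.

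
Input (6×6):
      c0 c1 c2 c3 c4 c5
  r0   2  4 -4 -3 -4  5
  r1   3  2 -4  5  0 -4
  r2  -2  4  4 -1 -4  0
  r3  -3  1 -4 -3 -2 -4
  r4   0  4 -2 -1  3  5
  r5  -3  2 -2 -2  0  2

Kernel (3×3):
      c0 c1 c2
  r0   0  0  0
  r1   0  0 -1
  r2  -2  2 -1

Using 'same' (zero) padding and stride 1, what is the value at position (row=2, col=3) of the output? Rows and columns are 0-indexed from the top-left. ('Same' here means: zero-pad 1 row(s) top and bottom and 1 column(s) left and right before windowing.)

8

The receptive field on the zero-padded input at this output position is [-4 5 0 / 4 -1 -4 / -4 -3 -2]. Elementwise product with the kernel and sum: -4·-1 + -4·-2 + -3·2 + -2·-1.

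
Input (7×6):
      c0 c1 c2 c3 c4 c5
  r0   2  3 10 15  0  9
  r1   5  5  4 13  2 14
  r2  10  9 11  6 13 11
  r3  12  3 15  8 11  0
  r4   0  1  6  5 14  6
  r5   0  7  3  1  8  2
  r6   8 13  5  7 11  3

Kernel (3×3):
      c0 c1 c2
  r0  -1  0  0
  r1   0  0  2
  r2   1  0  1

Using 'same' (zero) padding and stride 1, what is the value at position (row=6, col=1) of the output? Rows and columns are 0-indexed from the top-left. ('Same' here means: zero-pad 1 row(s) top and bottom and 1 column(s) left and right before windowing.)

10

The receptive field on the zero-padded input at this output position is [0 7 3 / 8 13 5 / 0 0 0]. Elementwise product with the kernel and sum: 0·-1 + 5·2 + 0·1 + 0·1.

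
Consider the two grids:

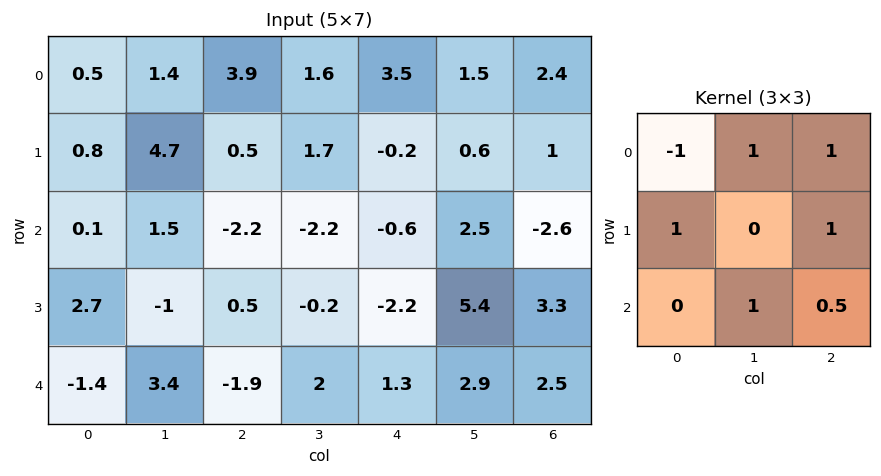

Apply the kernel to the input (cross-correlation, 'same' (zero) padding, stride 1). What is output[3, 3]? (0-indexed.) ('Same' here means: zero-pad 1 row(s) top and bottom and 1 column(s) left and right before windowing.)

0.35

The receptive field on the zero-padded input at this output position is [-2.2 -2.2 -0.6 / 0.5 -0.2 -2.2 / -1.9 2 1.3]. Elementwise product with the kernel and sum: -2.2·-1 + -2.2·1 + -0.6·1 + 0.5·1 + -2.2·1 + 2·1 + 1.3·0.5.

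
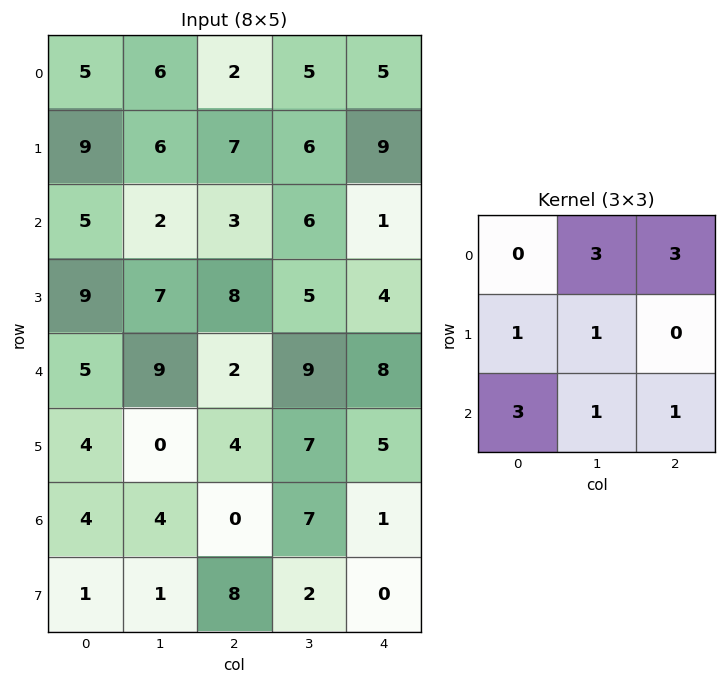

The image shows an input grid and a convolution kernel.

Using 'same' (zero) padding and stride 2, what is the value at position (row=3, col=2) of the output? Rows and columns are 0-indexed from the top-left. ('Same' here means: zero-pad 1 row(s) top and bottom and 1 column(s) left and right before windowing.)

29

The receptive field on the zero-padded input at this output position is [7 5 0 / 7 1 0 / 2 0 0]. Elementwise product with the kernel and sum: 5·3 + 0·3 + 7·1 + 1·1 + 2·3 + 0·1 + 0·1.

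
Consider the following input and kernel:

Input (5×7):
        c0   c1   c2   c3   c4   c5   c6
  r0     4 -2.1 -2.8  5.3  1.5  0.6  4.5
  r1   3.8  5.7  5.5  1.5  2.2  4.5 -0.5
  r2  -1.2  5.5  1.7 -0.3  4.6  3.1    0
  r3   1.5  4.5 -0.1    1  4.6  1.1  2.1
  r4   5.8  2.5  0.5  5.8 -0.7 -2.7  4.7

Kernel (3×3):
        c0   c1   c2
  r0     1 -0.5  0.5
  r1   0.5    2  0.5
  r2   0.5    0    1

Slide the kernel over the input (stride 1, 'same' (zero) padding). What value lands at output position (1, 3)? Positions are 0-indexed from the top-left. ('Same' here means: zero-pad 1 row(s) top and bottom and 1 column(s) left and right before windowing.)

7.6

The receptive field on the zero-padded input at this output position is [-2.8 5.3 1.5 / 5.5 1.5 2.2 / 1.7 -0.3 4.6]. Elementwise product with the kernel and sum: -2.8·1 + 5.3·-0.5 + 1.5·0.5 + 5.5·0.5 + 1.5·2 + 2.2·0.5 + 1.7·0.5 + 4.6·1.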